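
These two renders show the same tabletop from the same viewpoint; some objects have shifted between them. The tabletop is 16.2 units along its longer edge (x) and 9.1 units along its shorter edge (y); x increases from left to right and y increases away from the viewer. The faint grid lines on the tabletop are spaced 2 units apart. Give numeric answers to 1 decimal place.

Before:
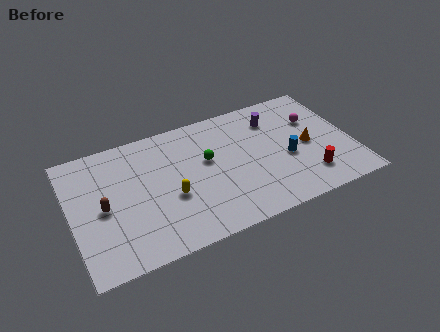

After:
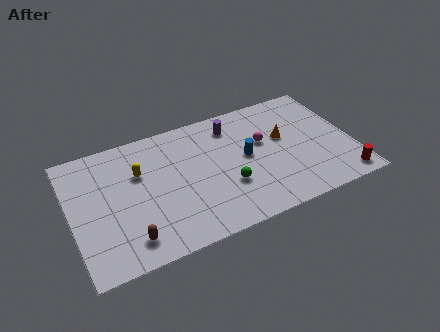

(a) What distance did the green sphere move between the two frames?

2.5

From (7.9, 5.4) to (8.8, 3.1), the green sphere covered √(0.9² + 2.3²) ≈ 2.5 units.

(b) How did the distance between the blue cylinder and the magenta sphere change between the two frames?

-1.7

They were about 3.0 units apart before and 1.3 after — 1.7 units closer together.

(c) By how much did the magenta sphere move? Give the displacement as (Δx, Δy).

(-3.1, -0.6)

The magenta sphere was at about (14.3, 6.1) and moved to about (11.2, 5.5).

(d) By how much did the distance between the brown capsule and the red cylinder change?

+0.5

They were about 11.8 units apart before and 12.3 after — 0.5 units further apart.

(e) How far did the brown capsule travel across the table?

3.0

The brown capsule moved from about (1.8, 4.3) to (3.0, 1.6), a distance of √(1.2² + 2.7²) ≈ 3.0.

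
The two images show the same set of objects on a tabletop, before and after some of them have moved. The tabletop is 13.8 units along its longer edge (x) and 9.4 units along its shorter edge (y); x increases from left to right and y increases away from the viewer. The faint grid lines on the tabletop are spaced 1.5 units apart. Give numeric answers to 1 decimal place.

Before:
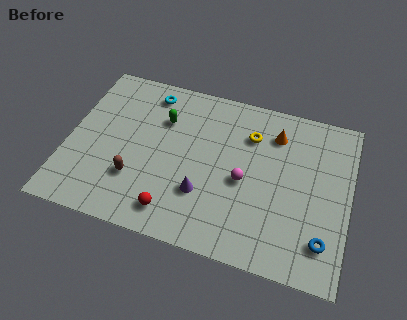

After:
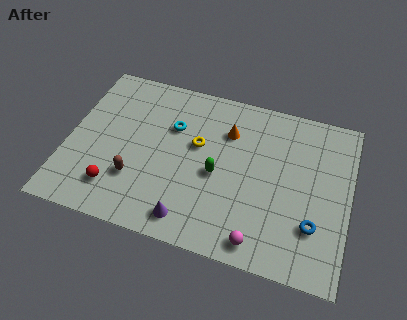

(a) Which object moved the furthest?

the green capsule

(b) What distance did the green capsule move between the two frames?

3.8

From (4.5, 6.6) to (7.4, 4.2), the green capsule covered √(2.9² + 2.4²) ≈ 3.8 units.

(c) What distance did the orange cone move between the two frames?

2.4

From (10.0, 7.3) to (7.7, 6.8), the orange cone covered √(2.3² + 0.5²) ≈ 2.4 units.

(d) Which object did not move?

the brown capsule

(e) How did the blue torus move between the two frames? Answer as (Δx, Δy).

(-0.5, 0.7)

From the two frames, the blue torus sits at roughly (12.7, 2.0) before and (12.2, 2.7) after.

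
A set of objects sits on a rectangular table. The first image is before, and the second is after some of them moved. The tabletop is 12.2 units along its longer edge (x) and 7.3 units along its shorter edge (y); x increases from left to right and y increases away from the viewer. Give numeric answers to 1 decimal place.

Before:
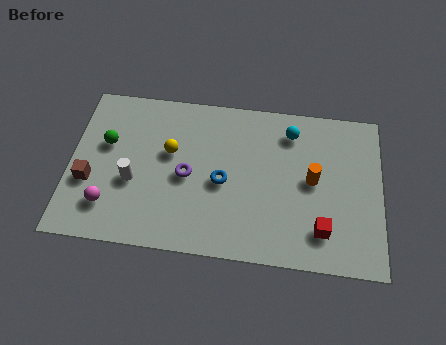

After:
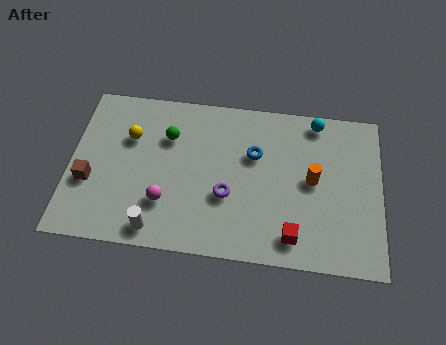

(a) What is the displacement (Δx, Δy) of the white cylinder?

(1.0, -2.0)

The white cylinder was at about (2.5, 2.9) and moved to about (3.5, 0.9).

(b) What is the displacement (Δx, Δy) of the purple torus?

(1.6, -0.7)

The purple torus was at about (4.6, 3.4) and moved to about (6.2, 2.7).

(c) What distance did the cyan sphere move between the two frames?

1.2

The cyan sphere moved from about (8.6, 5.9) to (9.6, 6.5), a distance of √(1.0² + 0.6²) ≈ 1.2.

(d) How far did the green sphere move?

2.5

The green sphere moved from about (1.4, 4.5) to (3.8, 5.1), a distance of √(2.4² + 0.6²) ≈ 2.5.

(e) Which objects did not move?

the orange cylinder and the brown cube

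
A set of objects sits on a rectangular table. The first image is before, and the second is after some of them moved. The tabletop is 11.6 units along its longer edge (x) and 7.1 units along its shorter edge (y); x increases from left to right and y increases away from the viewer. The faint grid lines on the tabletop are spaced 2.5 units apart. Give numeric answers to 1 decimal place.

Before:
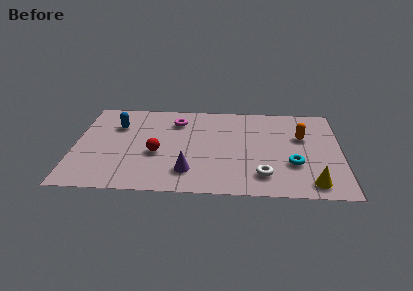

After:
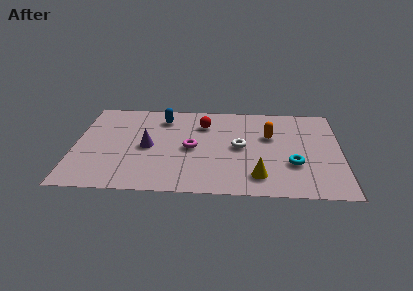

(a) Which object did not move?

the cyan torus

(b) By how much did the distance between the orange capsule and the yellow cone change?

-0.4

Before: roughly 3.5 units apart; after: 3.1. That's 0.4 units closer together.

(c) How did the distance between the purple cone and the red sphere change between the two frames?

+1.2

They were about 1.9 units apart before and 3.1 after — 1.2 units further apart.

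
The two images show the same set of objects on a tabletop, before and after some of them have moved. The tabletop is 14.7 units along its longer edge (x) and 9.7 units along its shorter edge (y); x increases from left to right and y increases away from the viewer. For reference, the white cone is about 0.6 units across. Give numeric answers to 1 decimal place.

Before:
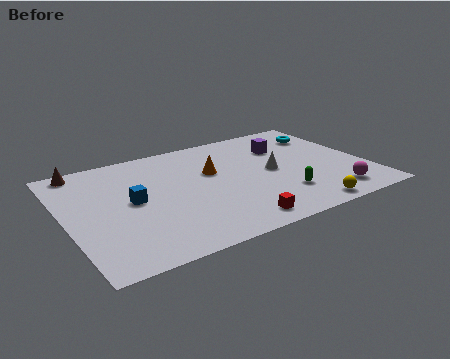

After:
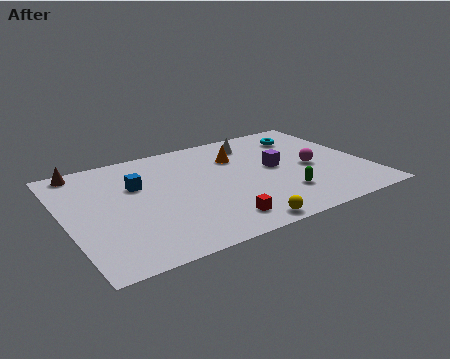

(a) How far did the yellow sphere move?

3.3

The yellow sphere moved from about (11.0, 0.9) to (7.7, 0.8), a distance of √(3.3² + 0.1²) ≈ 3.3.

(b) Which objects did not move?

the brown cone and the green capsule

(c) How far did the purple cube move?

2.0

The purple cube moved from about (11.1, 6.9) to (10.3, 5.1), a distance of √(0.8² + 1.8²) ≈ 2.0.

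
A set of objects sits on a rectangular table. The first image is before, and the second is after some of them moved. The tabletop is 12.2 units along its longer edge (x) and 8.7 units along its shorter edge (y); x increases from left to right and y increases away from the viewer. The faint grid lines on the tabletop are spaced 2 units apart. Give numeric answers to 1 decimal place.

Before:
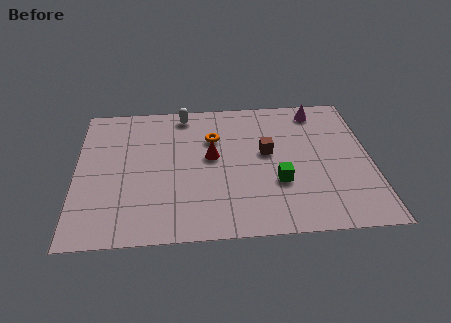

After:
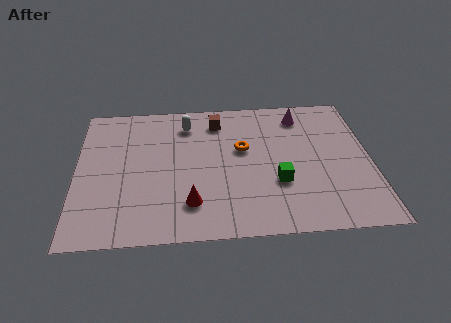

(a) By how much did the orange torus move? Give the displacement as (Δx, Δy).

(1.2, -0.8)

From the two frames, the orange torus sits at roughly (5.7, 6.0) before and (6.9, 5.2) after.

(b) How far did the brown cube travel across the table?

3.0

From (7.9, 4.9) to (5.9, 7.1), the brown cube covered √(2.0² + 2.2²) ≈ 3.0 units.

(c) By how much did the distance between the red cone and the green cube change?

+0.5

The distance was about 3.2 in the first image and 3.7 in the second, so they moved 0.5 units further apart.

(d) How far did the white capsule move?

0.7

The white capsule was near (4.5, 7.7) before and (4.6, 7.0) after, so it travelled √(0.1² + 0.7²) ≈ 0.7 units.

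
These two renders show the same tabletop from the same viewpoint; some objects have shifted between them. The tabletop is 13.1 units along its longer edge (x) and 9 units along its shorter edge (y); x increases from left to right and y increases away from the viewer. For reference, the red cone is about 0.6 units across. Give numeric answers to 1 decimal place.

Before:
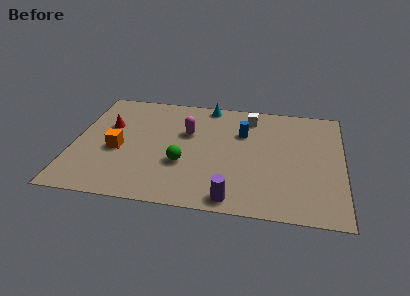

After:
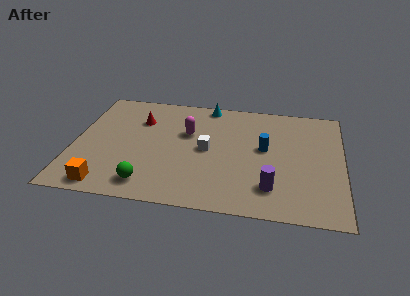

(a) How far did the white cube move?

3.6

From (8.5, 7.5) to (6.5, 4.5), the white cube covered √(2.0² + 3.0²) ≈ 3.6 units.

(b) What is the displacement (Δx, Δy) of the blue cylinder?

(1.1, -1.1)

The blue cylinder started near (8.2, 6.1) and ended near (9.3, 5.0).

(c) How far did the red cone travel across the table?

1.7

From (1.6, 5.7) to (3.1, 6.4), the red cone covered √(1.5² + 0.7²) ≈ 1.7 units.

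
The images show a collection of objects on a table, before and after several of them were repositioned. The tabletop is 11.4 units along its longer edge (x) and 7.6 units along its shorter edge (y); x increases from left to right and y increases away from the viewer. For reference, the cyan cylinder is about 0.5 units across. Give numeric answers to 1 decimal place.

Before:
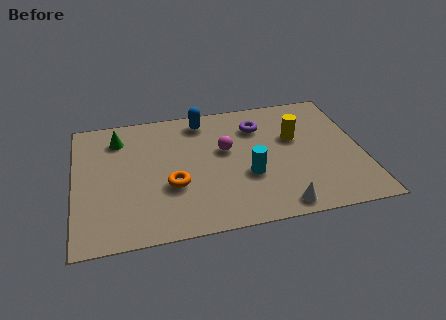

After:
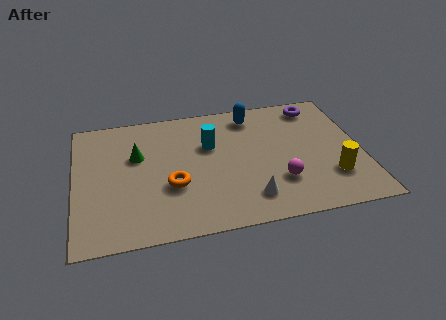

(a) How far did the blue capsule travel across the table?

2.0

The blue capsule was near (5.2, 6.5) before and (7.2, 6.4) after, so it travelled √(2.0² + 0.1²) ≈ 2.0 units.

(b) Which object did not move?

the orange torus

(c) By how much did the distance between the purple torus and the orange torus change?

+2.4

They were about 4.6 units apart before and 7.0 after — 2.4 units further apart.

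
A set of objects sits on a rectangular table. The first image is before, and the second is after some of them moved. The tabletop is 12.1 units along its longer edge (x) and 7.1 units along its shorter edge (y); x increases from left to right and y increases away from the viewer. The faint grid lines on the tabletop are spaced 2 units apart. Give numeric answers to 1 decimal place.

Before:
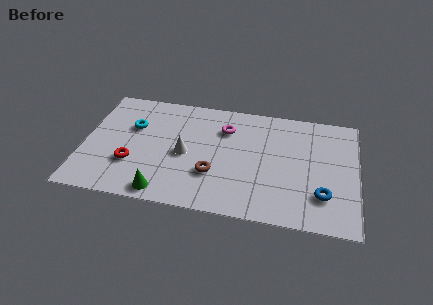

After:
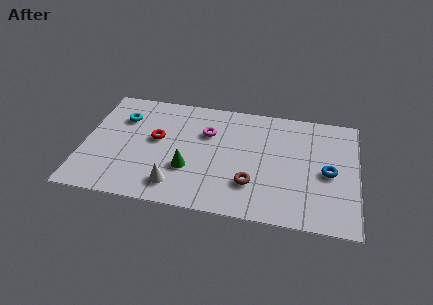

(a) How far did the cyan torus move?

0.7

From (2.1, 4.6) to (1.6, 5.1), the cyan torus covered √(0.5² + 0.5²) ≈ 0.7 units.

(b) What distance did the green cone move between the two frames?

1.9

From (3.7, 0.8) to (4.7, 2.4), the green cone covered √(1.0² + 1.6²) ≈ 1.9 units.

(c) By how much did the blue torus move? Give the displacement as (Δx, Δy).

(0.2, 1.4)

The blue torus was at about (10.6, 1.9) and moved to about (10.8, 3.3).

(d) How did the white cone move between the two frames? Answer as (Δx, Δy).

(-0.3, -2.0)

The white cone was at about (4.5, 3.3) and moved to about (4.2, 1.3).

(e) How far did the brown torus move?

1.7

From (5.8, 2.3) to (7.5, 2.0), the brown torus covered √(1.7² + 0.3²) ≈ 1.7 units.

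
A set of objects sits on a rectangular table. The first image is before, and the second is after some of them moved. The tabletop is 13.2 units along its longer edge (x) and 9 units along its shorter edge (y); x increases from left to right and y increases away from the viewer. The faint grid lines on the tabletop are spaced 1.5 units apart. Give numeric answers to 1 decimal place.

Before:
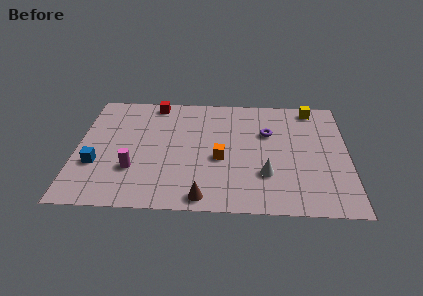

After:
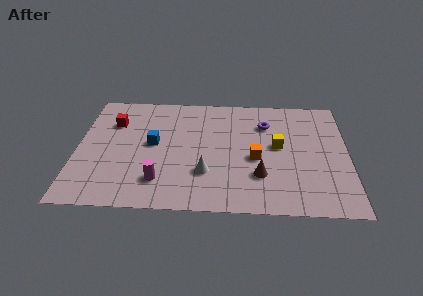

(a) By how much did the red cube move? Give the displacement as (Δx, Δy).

(-2.0, -1.7)

The red cube started near (3.7, 8.1) and ended near (1.7, 6.4).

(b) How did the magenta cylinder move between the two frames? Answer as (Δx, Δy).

(1.3, -0.8)

The magenta cylinder was at about (2.8, 2.8) and moved to about (4.1, 2.0).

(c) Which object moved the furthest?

the yellow cube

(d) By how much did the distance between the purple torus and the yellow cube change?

-1.2

Before: roughly 3.0 units apart; after: 1.8. That's 1.2 units closer together.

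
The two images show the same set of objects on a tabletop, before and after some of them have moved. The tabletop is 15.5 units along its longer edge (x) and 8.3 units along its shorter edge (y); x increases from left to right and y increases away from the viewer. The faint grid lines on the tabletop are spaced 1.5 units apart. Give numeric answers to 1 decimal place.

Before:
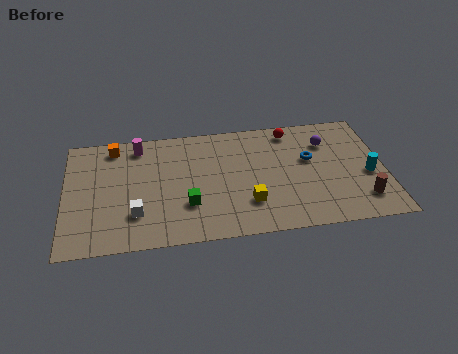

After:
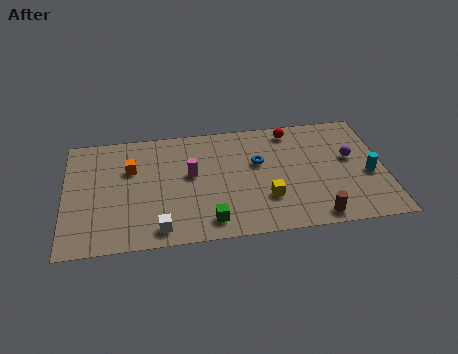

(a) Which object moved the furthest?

the magenta cylinder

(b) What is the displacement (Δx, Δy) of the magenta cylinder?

(2.5, -2.4)

The magenta cylinder was at about (3.6, 7.1) and moved to about (6.1, 4.7).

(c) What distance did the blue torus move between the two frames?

2.5

The blue torus moved from about (11.9, 5.0) to (9.4, 5.1), a distance of √(2.5² + 0.1²) ≈ 2.5.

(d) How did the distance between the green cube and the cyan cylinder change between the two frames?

-0.7

Before: roughly 8.8 units apart; after: 8.1. That's 0.7 units closer together.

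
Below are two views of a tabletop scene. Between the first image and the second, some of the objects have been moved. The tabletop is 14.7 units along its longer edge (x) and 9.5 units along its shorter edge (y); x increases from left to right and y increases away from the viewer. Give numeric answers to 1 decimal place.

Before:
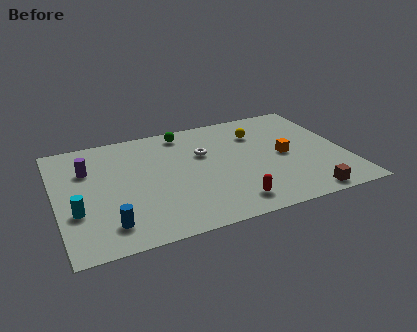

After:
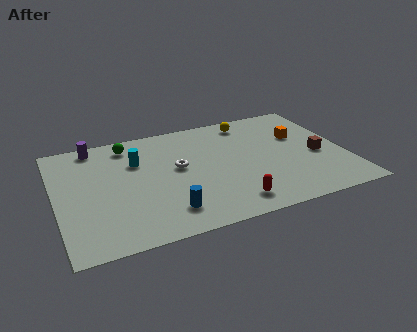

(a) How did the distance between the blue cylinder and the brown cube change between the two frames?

-1.5

The distance was about 9.8 in the first image and 8.3 in the second, so they moved 1.5 units closer together.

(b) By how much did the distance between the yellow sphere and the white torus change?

+1.9

The distance was about 3.0 in the first image and 4.9 in the second, so they moved 1.9 units further apart.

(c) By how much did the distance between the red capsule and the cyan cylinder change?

-1.2

Before: roughly 7.8 units apart; after: 6.6. That's 1.2 units closer together.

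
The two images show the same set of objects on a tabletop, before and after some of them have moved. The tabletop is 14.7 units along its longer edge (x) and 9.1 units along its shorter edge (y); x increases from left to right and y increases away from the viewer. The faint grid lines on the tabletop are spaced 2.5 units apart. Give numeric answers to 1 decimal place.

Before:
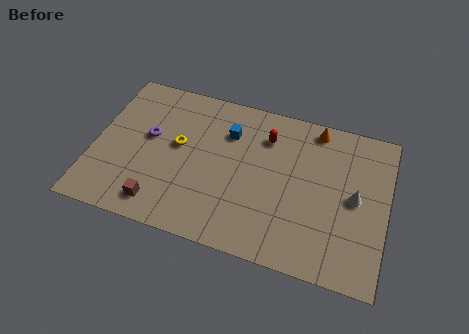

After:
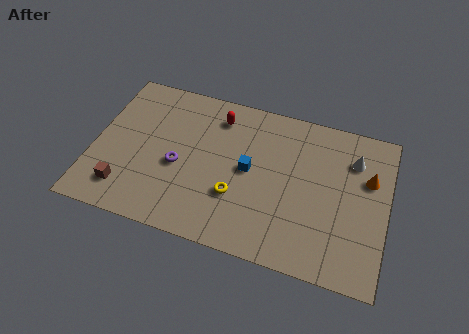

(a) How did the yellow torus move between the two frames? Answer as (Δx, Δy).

(3.1, -2.1)

The yellow torus started near (4.2, 5.1) and ended near (7.3, 3.0).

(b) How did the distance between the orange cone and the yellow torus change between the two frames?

-0.3

Before: roughly 7.3 units apart; after: 7.0. That's 0.3 units closer together.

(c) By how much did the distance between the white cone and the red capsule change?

+1.8

The distance was about 5.1 in the first image and 6.9 in the second, so they moved 1.8 units further apart.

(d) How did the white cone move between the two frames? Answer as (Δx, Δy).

(-0.2, 2.2)

From the two frames, the white cone sits at roughly (13.1, 4.6) before and (12.9, 6.8) after.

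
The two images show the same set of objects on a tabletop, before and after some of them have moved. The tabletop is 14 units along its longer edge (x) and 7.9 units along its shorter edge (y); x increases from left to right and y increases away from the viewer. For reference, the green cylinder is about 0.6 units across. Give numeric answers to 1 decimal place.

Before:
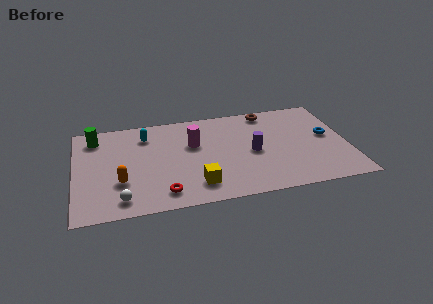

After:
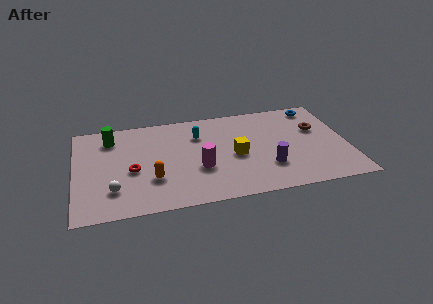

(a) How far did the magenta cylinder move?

2.1

The magenta cylinder moved from about (6.1, 5.0) to (6.3, 2.9), a distance of √(0.2² + 2.1²) ≈ 2.1.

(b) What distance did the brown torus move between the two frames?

3.1

From (10.1, 7.0) to (12.5, 5.0), the brown torus covered √(2.4² + 2.0²) ≈ 3.1 units.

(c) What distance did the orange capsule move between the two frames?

1.6

The orange capsule was near (2.3, 2.6) before and (3.9, 2.5) after, so it travelled √(1.6² + 0.1²) ≈ 1.6 units.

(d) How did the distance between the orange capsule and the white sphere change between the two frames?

+0.7

Before: roughly 1.4 units apart; after: 2.1. That's 0.7 units further apart.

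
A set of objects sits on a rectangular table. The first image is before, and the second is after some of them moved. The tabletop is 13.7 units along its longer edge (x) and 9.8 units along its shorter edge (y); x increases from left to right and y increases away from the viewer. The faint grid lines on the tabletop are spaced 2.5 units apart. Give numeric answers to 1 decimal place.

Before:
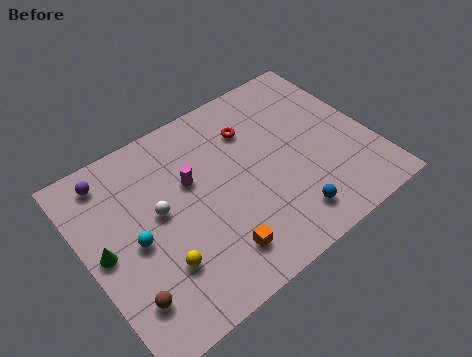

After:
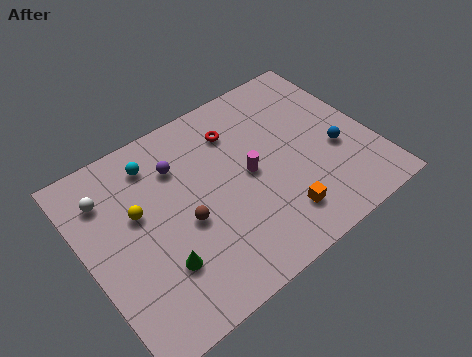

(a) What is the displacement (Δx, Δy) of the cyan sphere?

(1.6, 3.4)

From the two frames, the cyan sphere sits at roughly (2.2, 4.6) before and (3.8, 8.0) after.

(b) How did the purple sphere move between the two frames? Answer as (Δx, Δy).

(3.1, -1.2)

The purple sphere started near (1.7, 8.4) and ended near (4.8, 7.2).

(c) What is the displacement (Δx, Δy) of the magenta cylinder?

(2.6, -1.2)

The magenta cylinder was at about (5.2, 6.1) and moved to about (7.8, 4.9).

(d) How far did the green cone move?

3.0

From (0.8, 4.9) to (3.0, 2.8), the green cone covered √(2.2² + 2.1²) ≈ 3.0 units.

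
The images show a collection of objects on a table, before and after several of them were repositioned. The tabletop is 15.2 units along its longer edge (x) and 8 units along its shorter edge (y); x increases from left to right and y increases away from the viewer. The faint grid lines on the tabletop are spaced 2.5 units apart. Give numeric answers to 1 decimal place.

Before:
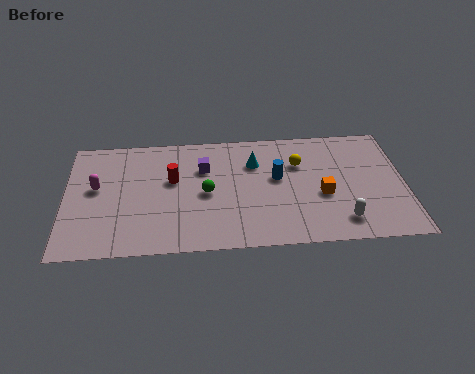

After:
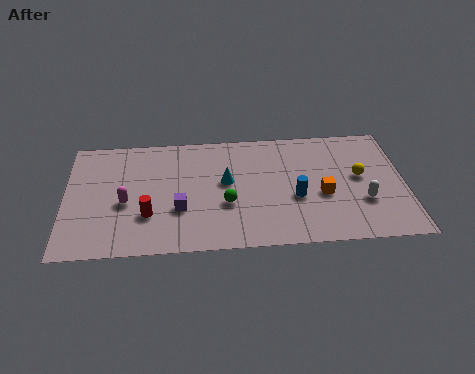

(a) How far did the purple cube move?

2.9

The purple cube moved from about (6.2, 5.5) to (5.1, 2.8), a distance of √(1.1² + 2.7²) ≈ 2.9.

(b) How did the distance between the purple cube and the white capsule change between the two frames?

+0.9

Before: roughly 7.3 units apart; after: 8.2. That's 0.9 units further apart.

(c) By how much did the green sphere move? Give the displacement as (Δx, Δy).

(0.9, -0.8)

The green sphere started near (6.3, 3.8) and ended near (7.2, 3.0).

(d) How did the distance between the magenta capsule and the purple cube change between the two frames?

-2.4

The distance was about 4.9 in the first image and 2.5 in the second, so they moved 2.4 units closer together.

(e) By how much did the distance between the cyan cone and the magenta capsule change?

-2.6

The distance was about 7.2 in the first image and 4.6 in the second, so they moved 2.6 units closer together.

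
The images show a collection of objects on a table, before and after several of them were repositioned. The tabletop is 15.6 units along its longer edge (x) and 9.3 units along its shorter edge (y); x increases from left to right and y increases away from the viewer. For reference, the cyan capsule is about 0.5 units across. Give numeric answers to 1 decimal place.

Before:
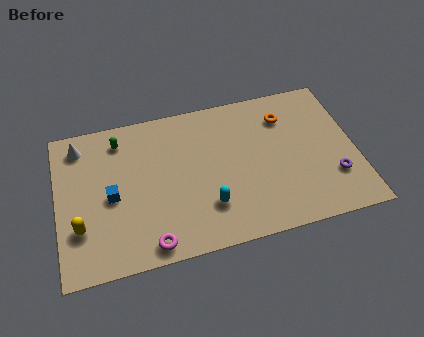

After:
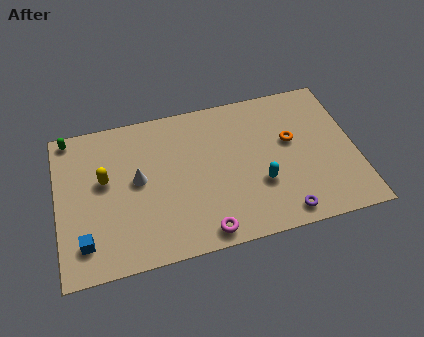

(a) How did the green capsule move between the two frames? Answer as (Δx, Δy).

(-2.6, 0.8)

The green capsule started near (3.4, 7.7) and ended near (0.8, 8.5).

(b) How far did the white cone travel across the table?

4.0

The white cone moved from about (1.3, 7.8) to (4.2, 5.0), a distance of √(2.9² + 2.8²) ≈ 4.0.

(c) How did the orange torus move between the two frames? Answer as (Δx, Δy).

(0.2, -1.6)

The orange torus was at about (12.1, 7.1) and moved to about (12.3, 5.5).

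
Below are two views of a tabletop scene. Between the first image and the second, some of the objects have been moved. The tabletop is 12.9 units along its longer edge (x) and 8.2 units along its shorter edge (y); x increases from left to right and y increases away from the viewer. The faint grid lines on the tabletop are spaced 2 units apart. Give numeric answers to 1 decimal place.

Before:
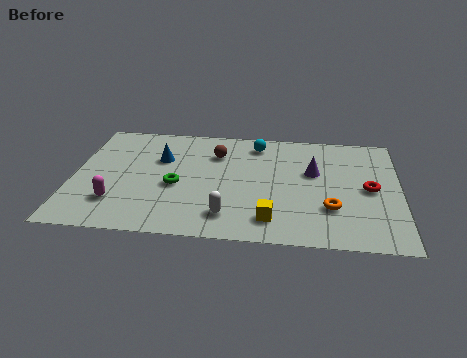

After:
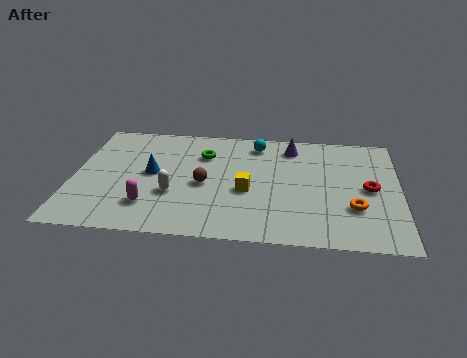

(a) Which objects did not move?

the cyan sphere and the red torus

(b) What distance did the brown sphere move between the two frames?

2.3

From (5.6, 6.0) to (5.2, 3.7), the brown sphere covered √(0.4² + 2.3²) ≈ 2.3 units.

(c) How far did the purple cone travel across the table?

2.0

The purple cone moved from about (9.5, 5.0) to (8.6, 6.8), a distance of √(0.9² + 1.8²) ≈ 2.0.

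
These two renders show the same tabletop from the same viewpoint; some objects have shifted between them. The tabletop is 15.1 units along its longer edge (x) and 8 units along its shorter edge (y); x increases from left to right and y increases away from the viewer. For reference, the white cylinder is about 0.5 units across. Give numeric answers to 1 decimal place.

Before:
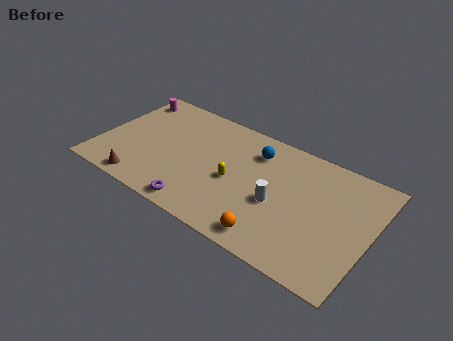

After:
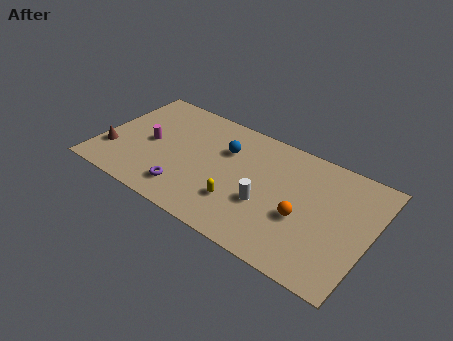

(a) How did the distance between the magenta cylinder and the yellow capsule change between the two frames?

-1.8

They were about 7.4 units apart before and 5.6 after — 1.8 units closer together.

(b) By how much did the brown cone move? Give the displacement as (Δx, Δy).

(-2.0, 1.4)

The brown cone started near (2.8, 0.9) and ended near (0.8, 2.3).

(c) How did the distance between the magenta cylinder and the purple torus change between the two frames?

-4.4

Before: roughly 7.8 units apart; after: 3.4. That's 4.4 units closer together.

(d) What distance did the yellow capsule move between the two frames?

1.4

The yellow capsule moved from about (7.6, 3.6) to (8.1, 2.3), a distance of √(0.5² + 1.3²) ≈ 1.4.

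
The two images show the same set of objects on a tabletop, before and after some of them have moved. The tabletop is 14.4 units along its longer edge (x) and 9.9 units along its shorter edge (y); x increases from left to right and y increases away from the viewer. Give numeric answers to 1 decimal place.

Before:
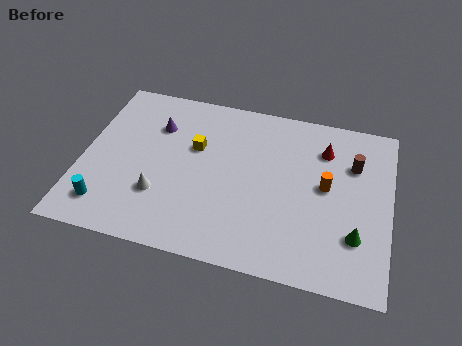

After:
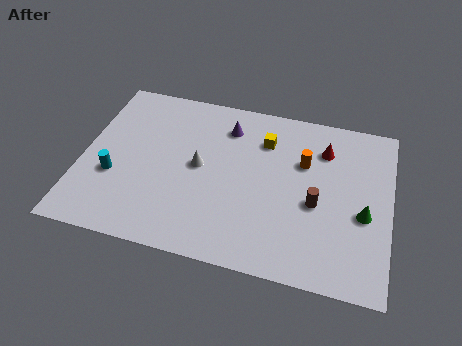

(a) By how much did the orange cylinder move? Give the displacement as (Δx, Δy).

(-1.1, 1.2)

The orange cylinder was at about (11.4, 5.3) and moved to about (10.3, 6.5).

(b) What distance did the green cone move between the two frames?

1.3

The green cone moved from about (12.9, 2.8) to (13.2, 4.1), a distance of √(0.3² + 1.3²) ≈ 1.3.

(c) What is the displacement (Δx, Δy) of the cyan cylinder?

(0.2, 1.8)

The cyan cylinder started near (1.4, 1.8) and ended near (1.6, 3.6).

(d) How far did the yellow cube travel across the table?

3.4

From (5.2, 6.2) to (8.4, 7.4), the yellow cube covered √(3.2² + 1.2²) ≈ 3.4 units.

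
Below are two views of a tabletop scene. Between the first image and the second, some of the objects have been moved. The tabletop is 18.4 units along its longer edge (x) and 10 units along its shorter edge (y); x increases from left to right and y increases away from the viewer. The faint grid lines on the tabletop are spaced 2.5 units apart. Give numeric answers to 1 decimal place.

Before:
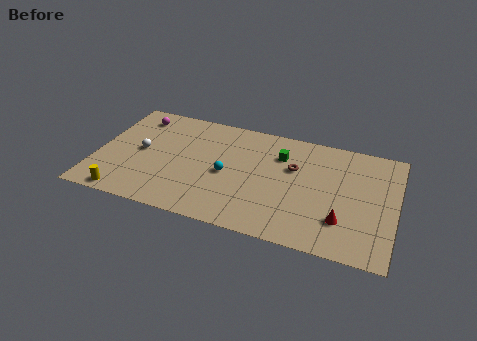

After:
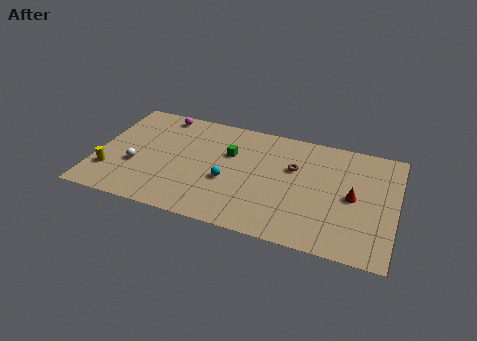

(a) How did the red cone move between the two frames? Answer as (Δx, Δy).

(0.5, 2.2)

From the two frames, the red cone sits at roughly (15.3, 2.7) before and (15.8, 4.9) after.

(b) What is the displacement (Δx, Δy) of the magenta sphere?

(1.5, 0.6)

The magenta sphere started near (2.1, 8.3) and ended near (3.6, 8.9).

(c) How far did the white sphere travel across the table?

1.4

The white sphere was near (2.7, 5.1) before and (2.5, 3.7) after, so it travelled √(0.2² + 1.4²) ≈ 1.4 units.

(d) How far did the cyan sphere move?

0.6

The cyan sphere was near (8.1, 4.6) before and (8.2, 4.0) after, so it travelled √(0.1² + 0.6²) ≈ 0.6 units.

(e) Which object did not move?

the brown torus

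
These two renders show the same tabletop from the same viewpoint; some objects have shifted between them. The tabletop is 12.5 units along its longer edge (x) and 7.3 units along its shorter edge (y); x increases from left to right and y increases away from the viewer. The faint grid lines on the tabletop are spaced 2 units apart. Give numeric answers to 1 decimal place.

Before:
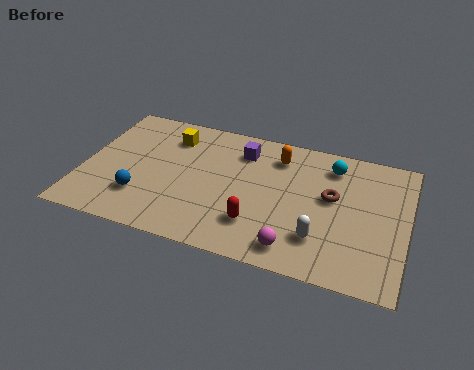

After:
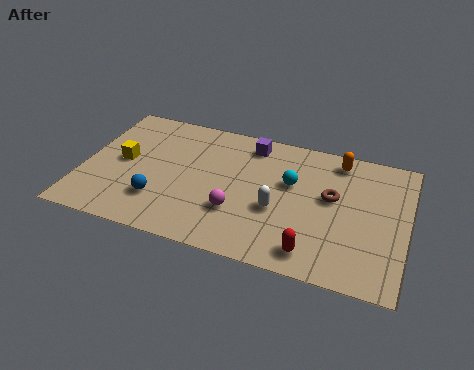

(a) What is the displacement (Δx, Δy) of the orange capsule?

(2.3, 0.5)

The orange capsule was at about (7.4, 5.8) and moved to about (9.7, 6.3).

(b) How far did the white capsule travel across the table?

2.0

From (9.3, 1.9) to (7.6, 2.9), the white capsule covered √(1.7² + 1.0²) ≈ 2.0 units.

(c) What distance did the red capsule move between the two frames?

2.3

The red capsule moved from about (6.9, 1.9) to (9.1, 1.1), a distance of √(2.2² + 0.8²) ≈ 2.3.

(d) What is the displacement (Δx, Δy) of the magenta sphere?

(-2.3, 1.2)

From the two frames, the magenta sphere sits at roughly (8.4, 1.1) before and (6.1, 2.3) after.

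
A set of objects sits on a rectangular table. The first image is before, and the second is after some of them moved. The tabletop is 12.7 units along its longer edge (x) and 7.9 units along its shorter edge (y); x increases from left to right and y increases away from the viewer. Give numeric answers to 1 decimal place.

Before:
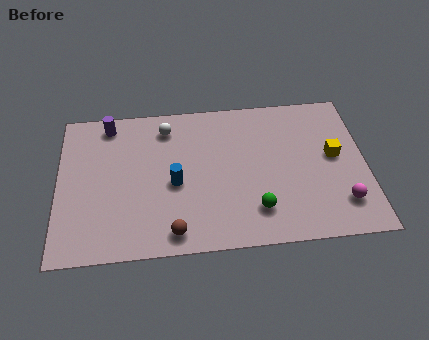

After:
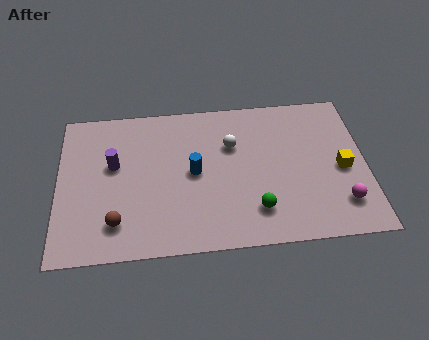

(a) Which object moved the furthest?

the white sphere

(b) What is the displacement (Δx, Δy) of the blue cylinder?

(0.8, 0.5)

The blue cylinder was at about (4.8, 3.5) and moved to about (5.6, 4.0).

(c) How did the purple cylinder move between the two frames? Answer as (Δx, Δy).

(0.2, -2.2)

The purple cylinder started near (2.1, 6.9) and ended near (2.3, 4.7).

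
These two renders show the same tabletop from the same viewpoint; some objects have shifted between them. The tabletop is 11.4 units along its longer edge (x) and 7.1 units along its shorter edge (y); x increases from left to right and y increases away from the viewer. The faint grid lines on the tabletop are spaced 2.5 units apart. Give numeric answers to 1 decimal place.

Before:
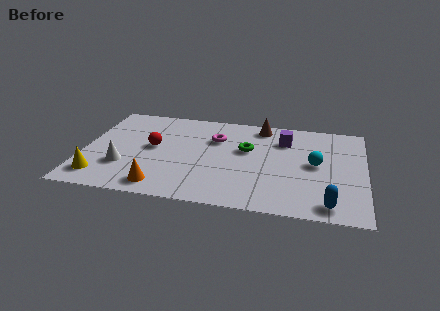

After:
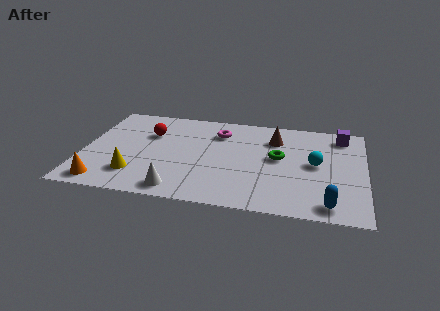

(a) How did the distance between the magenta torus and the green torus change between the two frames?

+1.5

They were about 1.4 units apart before and 2.9 after — 1.5 units further apart.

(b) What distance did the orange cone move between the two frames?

2.3

The orange cone was near (3.3, 1.0) before and (1.0, 0.9) after, so it travelled √(2.3² + 0.1²) ≈ 2.3 units.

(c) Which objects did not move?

the cyan sphere and the blue capsule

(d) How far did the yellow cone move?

1.5

The yellow cone was near (0.8, 1.3) before and (2.2, 1.7) after, so it travelled √(1.4² + 0.4²) ≈ 1.5 units.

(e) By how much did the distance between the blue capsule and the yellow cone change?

-1.4

The distance was about 9.2 in the first image and 7.8 in the second, so they moved 1.4 units closer together.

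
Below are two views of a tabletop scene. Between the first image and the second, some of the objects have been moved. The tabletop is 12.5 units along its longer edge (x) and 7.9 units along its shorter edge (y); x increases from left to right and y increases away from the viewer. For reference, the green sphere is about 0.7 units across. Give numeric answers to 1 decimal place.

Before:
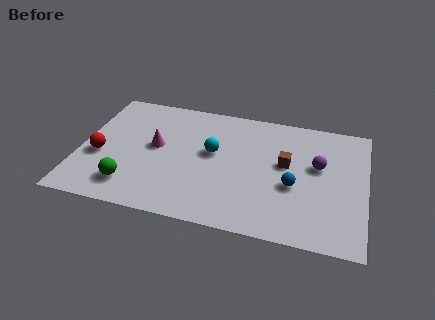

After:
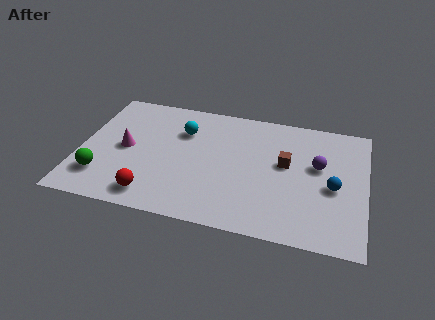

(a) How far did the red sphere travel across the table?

3.2

The red sphere moved from about (0.9, 3.2) to (3.4, 1.2), a distance of √(2.5² + 2.0²) ≈ 3.2.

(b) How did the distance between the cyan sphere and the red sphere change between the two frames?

-0.6

They were about 5.1 units apart before and 4.5 after — 0.6 units closer together.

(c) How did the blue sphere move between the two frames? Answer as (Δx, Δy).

(1.7, 0.3)

The blue sphere started near (9.4, 3.2) and ended near (11.1, 3.5).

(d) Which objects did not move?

the brown cube and the purple sphere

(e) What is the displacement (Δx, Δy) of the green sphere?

(-1.3, 0.3)

From the two frames, the green sphere sits at roughly (2.4, 1.6) before and (1.1, 1.9) after.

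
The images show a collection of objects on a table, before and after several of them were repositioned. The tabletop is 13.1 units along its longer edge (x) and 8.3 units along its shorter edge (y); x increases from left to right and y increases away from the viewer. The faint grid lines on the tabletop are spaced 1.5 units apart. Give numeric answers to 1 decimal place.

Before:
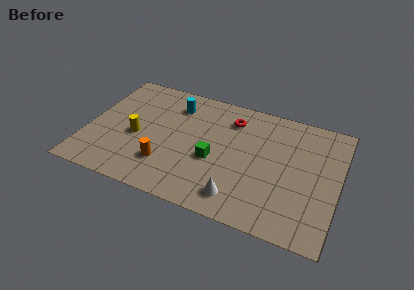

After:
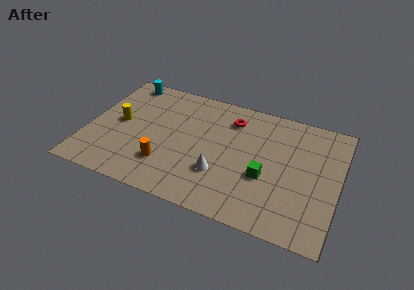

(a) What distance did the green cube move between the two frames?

2.7

The green cube moved from about (6.7, 3.4) to (9.4, 3.2), a distance of √(2.7² + 0.2²) ≈ 2.7.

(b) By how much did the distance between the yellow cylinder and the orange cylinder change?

+1.2

The distance was about 2.2 in the first image and 3.4 in the second, so they moved 1.2 units further apart.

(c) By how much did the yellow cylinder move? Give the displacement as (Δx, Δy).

(-1.0, 0.7)

The yellow cylinder started near (2.6, 3.6) and ended near (1.6, 4.3).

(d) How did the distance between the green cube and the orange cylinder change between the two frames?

+2.5

They were about 2.7 units apart before and 5.2 after — 2.5 units further apart.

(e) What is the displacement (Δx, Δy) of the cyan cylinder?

(-2.8, 0.9)

The cyan cylinder started near (4.3, 6.5) and ended near (1.5, 7.4).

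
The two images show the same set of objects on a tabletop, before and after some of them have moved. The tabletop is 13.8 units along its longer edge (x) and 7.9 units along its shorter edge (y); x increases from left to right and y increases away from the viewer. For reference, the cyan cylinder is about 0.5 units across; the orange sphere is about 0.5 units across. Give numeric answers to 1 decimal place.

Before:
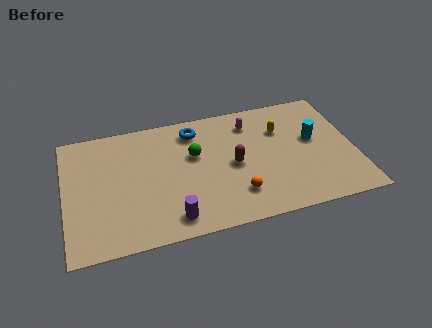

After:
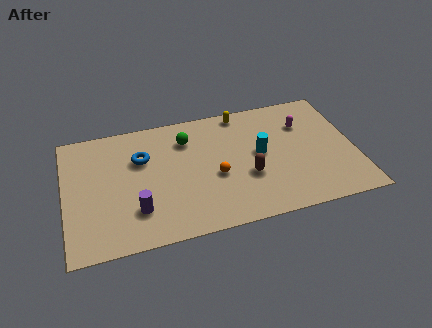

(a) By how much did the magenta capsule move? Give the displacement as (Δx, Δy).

(2.5, -0.7)

The magenta capsule started near (9.0, 6.3) and ended near (11.5, 5.6).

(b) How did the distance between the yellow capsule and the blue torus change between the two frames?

+1.0

Before: roughly 4.2 units apart; after: 5.2. That's 1.0 units further apart.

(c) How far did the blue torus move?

2.9

The blue torus was near (6.3, 6.5) before and (3.7, 5.3) after, so it travelled √(2.6² + 1.2²) ≈ 2.9 units.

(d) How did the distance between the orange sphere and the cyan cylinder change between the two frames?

-2.3

Before: roughly 4.7 units apart; after: 2.4. That's 2.3 units closer together.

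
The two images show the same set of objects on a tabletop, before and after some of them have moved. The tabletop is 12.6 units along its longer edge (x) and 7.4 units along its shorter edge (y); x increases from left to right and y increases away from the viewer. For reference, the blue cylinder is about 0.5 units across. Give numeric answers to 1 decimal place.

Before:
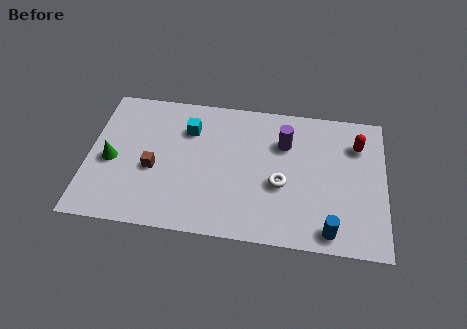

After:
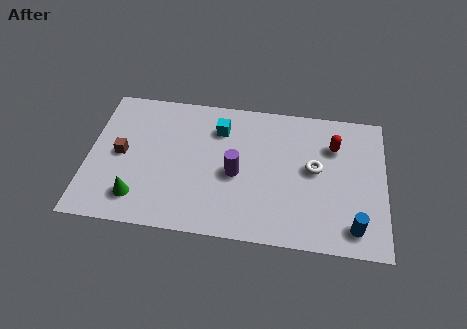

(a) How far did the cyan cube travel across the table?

1.3

The cyan cube moved from about (4.2, 5.4) to (5.5, 5.6), a distance of √(1.3² + 0.2²) ≈ 1.3.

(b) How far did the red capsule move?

1.0

The red capsule moved from about (11.4, 5.5) to (10.4, 5.3), a distance of √(1.0² + 0.2²) ≈ 1.0.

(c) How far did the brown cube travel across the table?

1.5

The brown cube moved from about (2.8, 3.1) to (1.4, 3.7), a distance of √(1.4² + 0.6²) ≈ 1.5.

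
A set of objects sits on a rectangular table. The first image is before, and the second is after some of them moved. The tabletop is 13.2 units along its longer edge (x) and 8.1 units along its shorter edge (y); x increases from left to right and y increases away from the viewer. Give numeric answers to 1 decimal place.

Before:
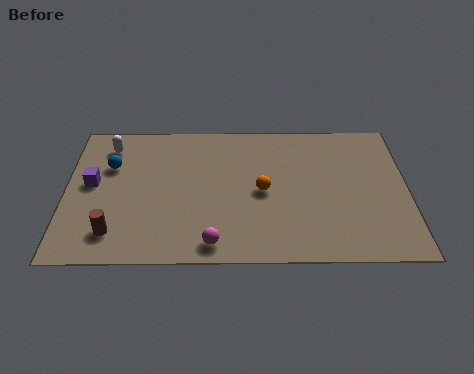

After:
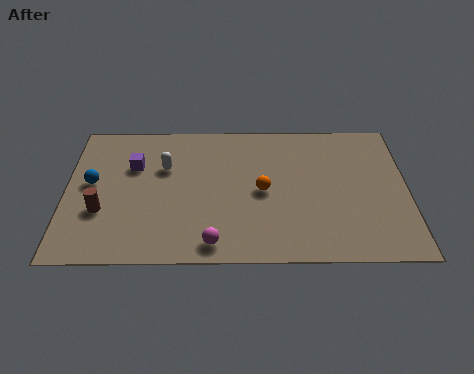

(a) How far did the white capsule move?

2.6

From (1.6, 6.6) to (3.8, 5.3), the white capsule covered √(2.2² + 1.3²) ≈ 2.6 units.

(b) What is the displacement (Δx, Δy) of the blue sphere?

(-0.7, -1.0)

The blue sphere was at about (1.7, 5.4) and moved to about (1.0, 4.4).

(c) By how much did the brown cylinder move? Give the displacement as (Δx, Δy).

(-0.5, 1.2)

From the two frames, the brown cylinder sits at roughly (1.9, 1.6) before and (1.4, 2.8) after.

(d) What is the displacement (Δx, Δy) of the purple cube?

(1.6, 1.0)

The purple cube started near (1.0, 4.4) and ended near (2.6, 5.4).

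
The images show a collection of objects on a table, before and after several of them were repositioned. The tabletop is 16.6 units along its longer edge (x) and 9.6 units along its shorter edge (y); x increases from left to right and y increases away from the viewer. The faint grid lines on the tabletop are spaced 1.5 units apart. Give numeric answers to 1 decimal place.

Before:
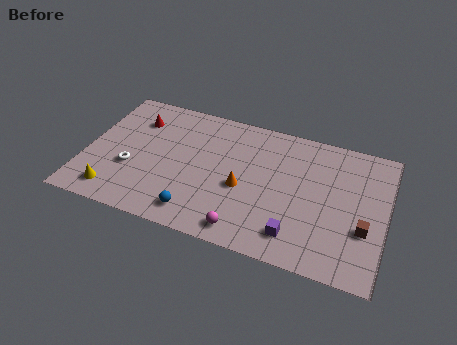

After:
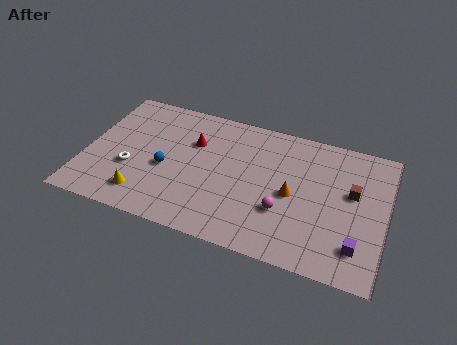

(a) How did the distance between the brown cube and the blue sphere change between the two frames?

+1.1

Before: roughly 9.2 units apart; after: 10.3. That's 1.1 units further apart.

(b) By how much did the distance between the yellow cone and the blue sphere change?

-2.1

Before: roughly 4.6 units apart; after: 2.5. That's 2.1 units closer together.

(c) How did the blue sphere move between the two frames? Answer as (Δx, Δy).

(-2.0, 2.6)

The blue sphere started near (6.5, 1.5) and ended near (4.5, 4.1).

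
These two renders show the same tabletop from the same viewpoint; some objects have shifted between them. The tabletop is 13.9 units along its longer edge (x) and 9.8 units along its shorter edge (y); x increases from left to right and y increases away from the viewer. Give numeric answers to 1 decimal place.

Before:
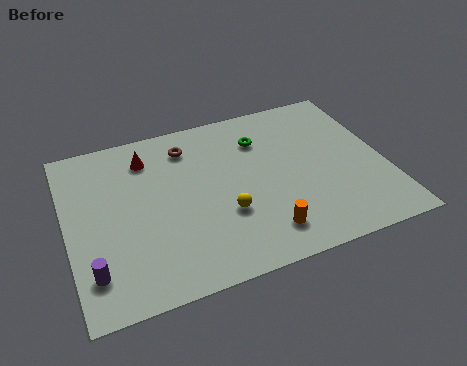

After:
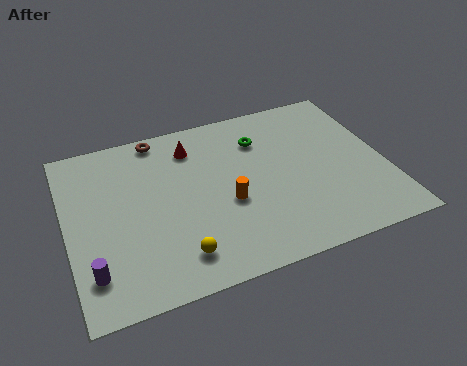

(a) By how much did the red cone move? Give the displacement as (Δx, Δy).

(2.0, 0.0)

The red cone started near (3.7, 7.8) and ended near (5.7, 7.8).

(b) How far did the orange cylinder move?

2.6

The orange cylinder was near (8.2, 1.8) before and (6.9, 4.0) after, so it travelled √(1.3² + 2.2²) ≈ 2.6 units.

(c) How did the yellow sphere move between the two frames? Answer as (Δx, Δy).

(-2.2, -1.6)

The yellow sphere started near (6.7, 3.4) and ended near (4.5, 1.8).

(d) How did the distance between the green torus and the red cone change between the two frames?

-2.0

The distance was about 5.0 in the first image and 3.0 in the second, so they moved 2.0 units closer together.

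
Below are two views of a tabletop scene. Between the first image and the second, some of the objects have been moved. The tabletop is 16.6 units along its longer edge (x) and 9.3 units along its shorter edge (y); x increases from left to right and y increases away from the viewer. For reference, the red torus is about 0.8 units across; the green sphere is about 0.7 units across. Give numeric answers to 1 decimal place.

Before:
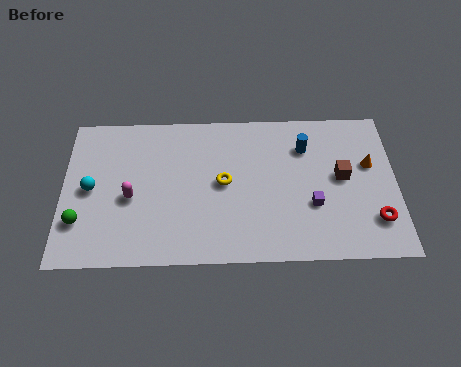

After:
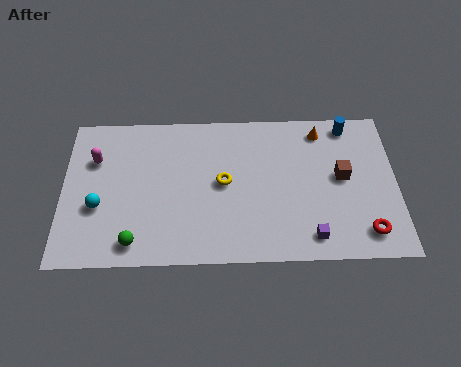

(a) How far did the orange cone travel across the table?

3.3

The orange cone was near (15.3, 5.7) before and (12.9, 7.9) after, so it travelled √(2.4² + 2.2²) ≈ 3.3 units.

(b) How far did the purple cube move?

1.9

From (12.4, 3.3) to (12.3, 1.4), the purple cube covered √(0.1² + 1.9²) ≈ 1.9 units.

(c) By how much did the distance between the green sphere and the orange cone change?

-3.3

The distance was about 14.7 in the first image and 11.4 in the second, so they moved 3.3 units closer together.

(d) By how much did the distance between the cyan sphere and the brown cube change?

-0.3

The distance was about 12.5 in the first image and 12.2 in the second, so they moved 0.3 units closer together.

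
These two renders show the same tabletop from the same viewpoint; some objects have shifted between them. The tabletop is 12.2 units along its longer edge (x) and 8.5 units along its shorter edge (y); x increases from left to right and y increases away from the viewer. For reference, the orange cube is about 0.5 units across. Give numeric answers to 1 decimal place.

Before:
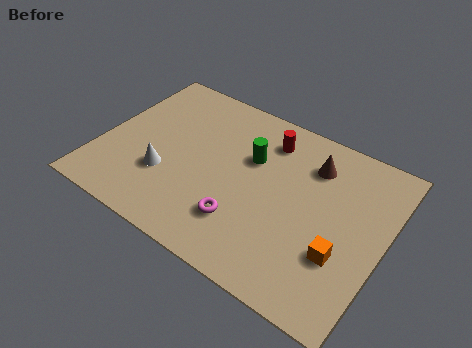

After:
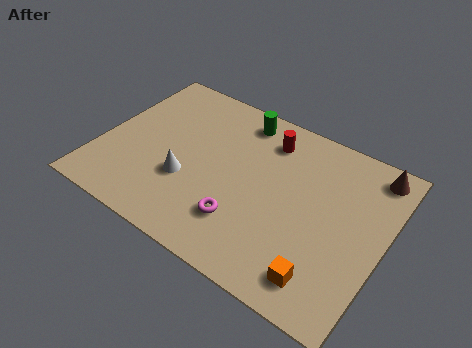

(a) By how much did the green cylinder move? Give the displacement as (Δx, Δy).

(-0.8, 1.8)

From the two frames, the green cylinder sits at roughly (6.3, 5.5) before and (5.5, 7.3) after.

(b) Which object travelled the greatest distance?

the brown cone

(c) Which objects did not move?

the magenta torus and the red cylinder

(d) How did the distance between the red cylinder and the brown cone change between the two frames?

+2.5

Before: roughly 2.0 units apart; after: 4.5. That's 2.5 units further apart.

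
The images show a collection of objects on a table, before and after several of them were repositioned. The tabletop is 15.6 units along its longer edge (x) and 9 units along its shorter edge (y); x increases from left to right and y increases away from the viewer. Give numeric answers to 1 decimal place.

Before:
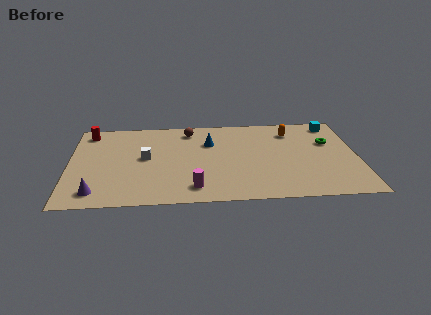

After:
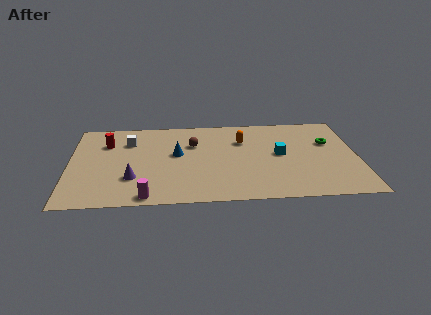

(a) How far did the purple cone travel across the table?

2.3

The purple cone was near (1.5, 1.4) before and (3.4, 2.7) after, so it travelled √(1.9² + 1.3²) ≈ 2.3 units.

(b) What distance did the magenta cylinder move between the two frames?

2.6

The magenta cylinder was near (6.7, 1.5) before and (4.2, 0.8) after, so it travelled √(2.5² + 0.7²) ≈ 2.6 units.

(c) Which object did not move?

the green torus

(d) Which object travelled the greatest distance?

the cyan cube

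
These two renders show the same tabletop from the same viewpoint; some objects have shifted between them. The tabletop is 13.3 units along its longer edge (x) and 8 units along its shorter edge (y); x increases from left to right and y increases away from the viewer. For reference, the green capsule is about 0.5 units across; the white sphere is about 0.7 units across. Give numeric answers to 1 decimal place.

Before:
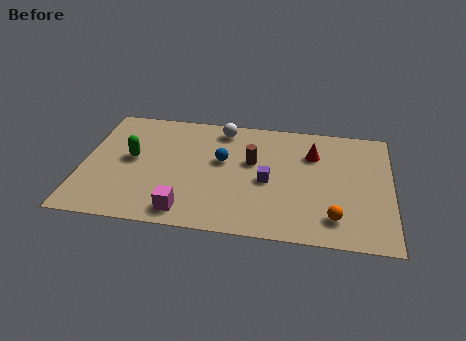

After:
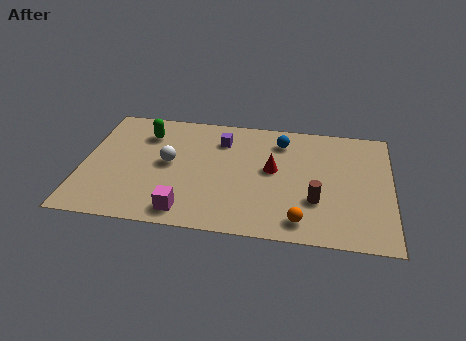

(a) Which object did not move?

the magenta cube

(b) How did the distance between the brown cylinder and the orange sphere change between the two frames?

-3.3

Before: roughly 4.8 units apart; after: 1.5. That's 3.3 units closer together.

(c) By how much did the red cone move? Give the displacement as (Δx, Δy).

(-1.7, -1.3)

The red cone was at about (9.9, 5.7) and moved to about (8.2, 4.4).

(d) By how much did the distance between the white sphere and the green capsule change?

-2.4

They were about 4.6 units apart before and 2.2 after — 2.4 units closer together.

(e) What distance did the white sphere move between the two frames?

3.5

From (5.9, 6.9) to (3.7, 4.2), the white sphere covered √(2.2² + 2.7²) ≈ 3.5 units.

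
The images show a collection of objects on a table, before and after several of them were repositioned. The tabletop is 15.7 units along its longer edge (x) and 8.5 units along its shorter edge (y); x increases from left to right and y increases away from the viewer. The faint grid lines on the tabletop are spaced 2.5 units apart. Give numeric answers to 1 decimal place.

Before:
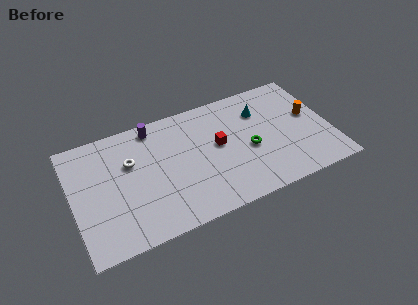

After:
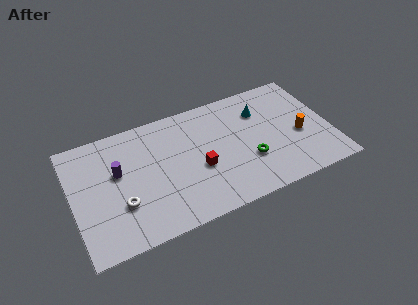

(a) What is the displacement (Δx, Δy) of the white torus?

(-0.8, -2.7)

From the two frames, the white torus sits at roughly (3.6, 5.5) before and (2.8, 2.8) after.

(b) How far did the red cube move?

1.8

The red cube moved from about (8.9, 4.7) to (7.6, 3.5), a distance of √(1.3² + 1.2²) ≈ 1.8.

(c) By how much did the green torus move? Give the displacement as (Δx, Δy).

(-0.1, -0.8)

From the two frames, the green torus sits at roughly (10.7, 3.7) before and (10.6, 2.9) after.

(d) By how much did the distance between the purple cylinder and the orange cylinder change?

+1.3

Before: roughly 9.8 units apart; after: 11.1. That's 1.3 units further apart.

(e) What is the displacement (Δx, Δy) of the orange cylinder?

(-0.8, -1.2)

The orange cylinder started near (14.6, 4.8) and ended near (13.8, 3.6).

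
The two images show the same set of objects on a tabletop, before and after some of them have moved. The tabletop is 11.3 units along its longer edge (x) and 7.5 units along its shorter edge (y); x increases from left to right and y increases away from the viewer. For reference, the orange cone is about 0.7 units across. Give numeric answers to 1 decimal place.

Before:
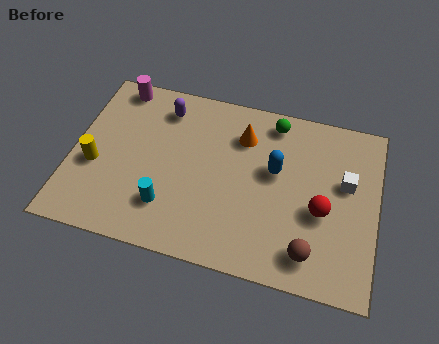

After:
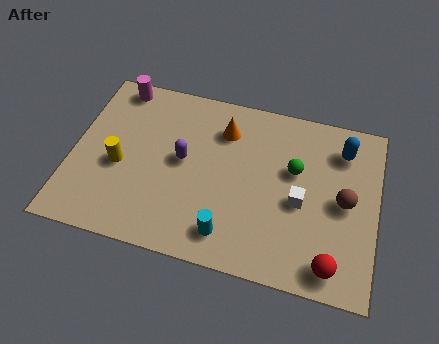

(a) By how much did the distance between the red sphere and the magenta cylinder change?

+1.5

The distance was about 8.7 in the first image and 10.2 in the second, so they moved 1.5 units further apart.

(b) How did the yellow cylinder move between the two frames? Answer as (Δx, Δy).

(0.9, 0.2)

The yellow cylinder was at about (0.9, 3.0) and moved to about (1.8, 3.2).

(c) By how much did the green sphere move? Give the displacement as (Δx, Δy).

(0.9, -1.9)

The green sphere started near (7.3, 6.5) and ended near (8.2, 4.6).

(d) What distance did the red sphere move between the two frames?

2.2

From (9.3, 3.1) to (9.8, 1.0), the red sphere covered √(0.5² + 2.1²) ≈ 2.2 units.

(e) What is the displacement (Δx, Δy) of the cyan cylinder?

(2.3, -0.6)

From the two frames, the cyan cylinder sits at roughly (3.7, 1.9) before and (6.0, 1.3) after.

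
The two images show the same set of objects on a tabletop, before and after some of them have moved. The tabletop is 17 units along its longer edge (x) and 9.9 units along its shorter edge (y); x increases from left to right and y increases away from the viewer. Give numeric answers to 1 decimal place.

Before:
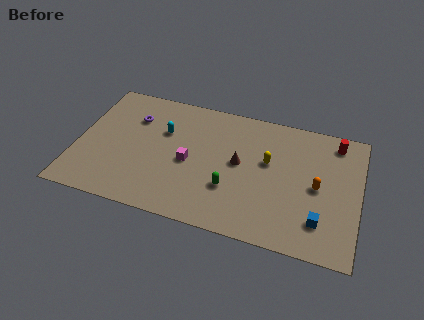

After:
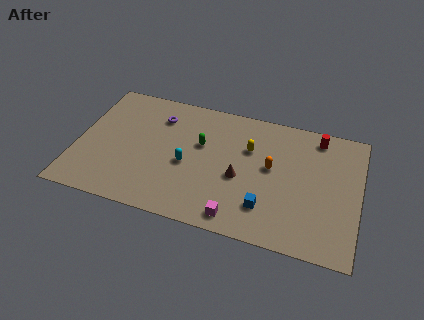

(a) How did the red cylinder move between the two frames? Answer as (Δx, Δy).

(-1.1, 0.1)

From the two frames, the red cylinder sits at roughly (15.4, 8.5) before and (14.3, 8.6) after.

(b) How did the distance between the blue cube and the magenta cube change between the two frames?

-6.3

They were about 8.3 units apart before and 2.0 after — 6.3 units closer together.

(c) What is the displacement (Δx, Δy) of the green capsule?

(-2.0, 2.9)

The green capsule was at about (9.4, 3.2) and moved to about (7.4, 6.1).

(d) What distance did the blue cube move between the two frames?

3.2

The blue cube was near (14.8, 2.3) before and (11.6, 2.4) after, so it travelled √(3.2² + 0.1²) ≈ 3.2 units.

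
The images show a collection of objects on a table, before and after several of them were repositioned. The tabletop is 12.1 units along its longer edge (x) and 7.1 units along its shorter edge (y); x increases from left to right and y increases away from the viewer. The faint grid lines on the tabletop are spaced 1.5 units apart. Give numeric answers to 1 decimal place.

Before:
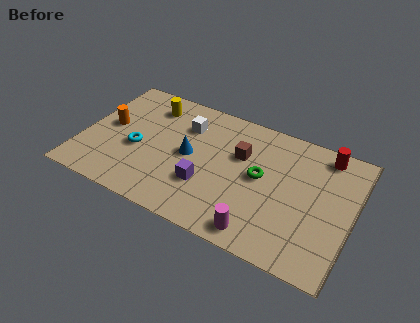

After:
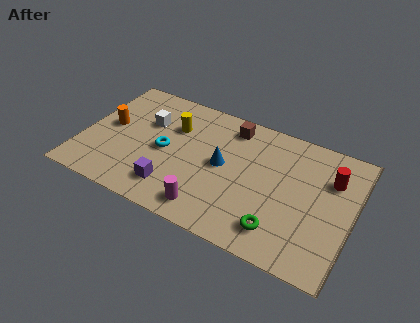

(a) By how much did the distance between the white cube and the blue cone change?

+2.1

Before: roughly 1.6 units apart; after: 3.7. That's 2.1 units further apart.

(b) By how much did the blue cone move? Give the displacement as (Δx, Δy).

(1.5, 0.1)

The blue cone was at about (4.8, 3.6) and moved to about (6.3, 3.7).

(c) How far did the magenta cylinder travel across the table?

2.3

The magenta cylinder moved from about (8.3, 0.9) to (6.0, 1.1), a distance of √(2.3² + 0.2²) ≈ 2.3.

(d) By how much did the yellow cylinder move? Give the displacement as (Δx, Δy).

(1.2, -0.8)

From the two frames, the yellow cylinder sits at roughly (2.7, 5.7) before and (3.9, 4.9) after.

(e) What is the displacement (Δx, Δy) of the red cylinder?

(0.4, -1.2)

The red cylinder started near (10.6, 6.2) and ended near (11.0, 5.0).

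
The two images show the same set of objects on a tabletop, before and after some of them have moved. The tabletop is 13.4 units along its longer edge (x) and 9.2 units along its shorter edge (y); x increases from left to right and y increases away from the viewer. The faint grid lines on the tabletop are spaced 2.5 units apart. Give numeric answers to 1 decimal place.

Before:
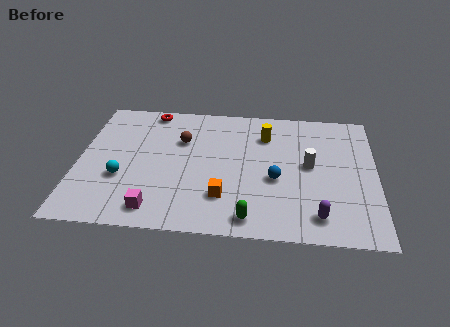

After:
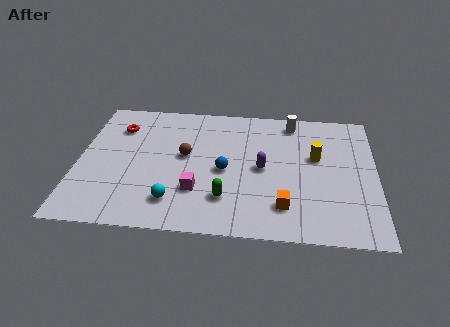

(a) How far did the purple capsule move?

3.9

The purple capsule was near (10.8, 1.5) before and (8.3, 4.5) after, so it travelled √(2.5² + 3.0²) ≈ 3.9 units.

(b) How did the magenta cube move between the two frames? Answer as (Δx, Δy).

(1.8, 1.4)

The magenta cube was at about (3.6, 1.3) and moved to about (5.4, 2.7).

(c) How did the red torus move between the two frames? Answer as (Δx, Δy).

(-1.4, -1.4)

The red torus started near (3.1, 8.3) and ended near (1.7, 6.9).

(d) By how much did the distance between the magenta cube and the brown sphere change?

-2.5

They were about 5.0 units apart before and 2.5 after — 2.5 units closer together.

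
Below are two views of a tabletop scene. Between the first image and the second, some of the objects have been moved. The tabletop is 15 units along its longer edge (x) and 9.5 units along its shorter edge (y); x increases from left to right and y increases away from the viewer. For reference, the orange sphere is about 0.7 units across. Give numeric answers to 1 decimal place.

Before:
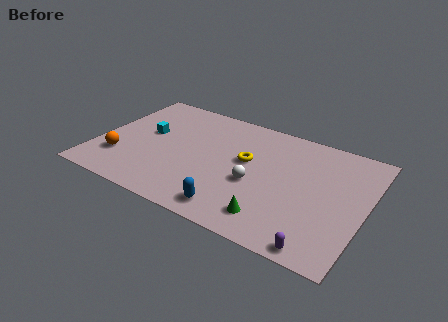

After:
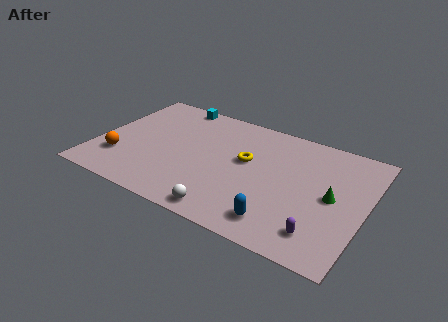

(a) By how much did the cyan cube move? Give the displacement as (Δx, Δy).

(1.0, 3.3)

The cyan cube was at about (2.6, 5.4) and moved to about (3.6, 8.7).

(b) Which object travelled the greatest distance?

the green cone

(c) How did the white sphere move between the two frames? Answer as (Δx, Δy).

(-1.1, -2.9)

From the two frames, the white sphere sits at roughly (9.0, 3.9) before and (7.9, 1.0) after.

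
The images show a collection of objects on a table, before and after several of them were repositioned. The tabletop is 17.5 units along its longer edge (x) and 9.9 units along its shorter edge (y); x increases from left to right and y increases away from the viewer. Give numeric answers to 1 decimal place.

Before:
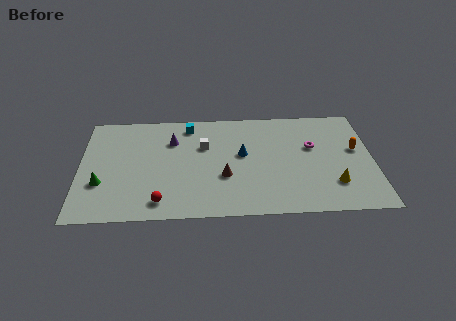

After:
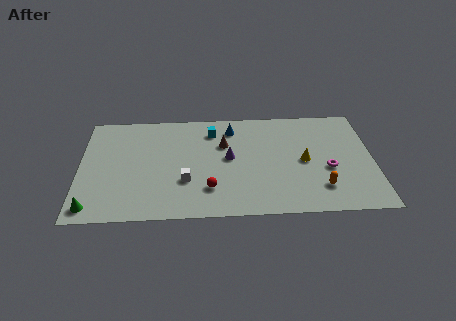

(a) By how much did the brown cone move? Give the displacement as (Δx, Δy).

(0.0, 3.0)

The brown cone was at about (8.6, 3.6) and moved to about (8.6, 6.6).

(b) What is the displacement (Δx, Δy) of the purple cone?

(3.4, -1.8)

From the two frames, the purple cone sits at roughly (5.5, 7.1) before and (8.9, 5.3) after.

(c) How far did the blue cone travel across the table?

2.6

The blue cone was near (9.7, 5.6) before and (9.1, 8.1) after, so it travelled √(0.6² + 2.5²) ≈ 2.6 units.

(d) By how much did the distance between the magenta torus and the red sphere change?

-2.9

Before: roughly 10.2 units apart; after: 7.3. That's 2.9 units closer together.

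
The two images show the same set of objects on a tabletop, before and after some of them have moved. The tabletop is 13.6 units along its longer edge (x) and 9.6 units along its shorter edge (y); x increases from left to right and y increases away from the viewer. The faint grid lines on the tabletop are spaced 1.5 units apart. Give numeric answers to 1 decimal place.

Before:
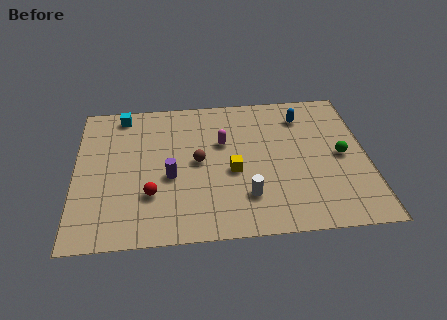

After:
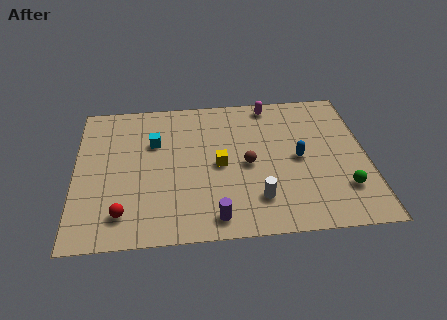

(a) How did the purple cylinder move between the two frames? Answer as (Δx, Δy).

(2.0, -2.8)

The purple cylinder was at about (4.4, 4.0) and moved to about (6.4, 1.2).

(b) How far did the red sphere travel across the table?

1.7

From (3.5, 2.9) to (2.2, 1.8), the red sphere covered √(1.3² + 1.1²) ≈ 1.7 units.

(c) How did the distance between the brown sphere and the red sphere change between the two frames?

+3.4

They were about 3.0 units apart before and 6.4 after — 3.4 units further apart.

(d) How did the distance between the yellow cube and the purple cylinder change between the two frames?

+0.5

They were about 2.9 units apart before and 3.4 after — 0.5 units further apart.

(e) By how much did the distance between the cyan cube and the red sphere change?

-0.9

The distance was about 5.7 in the first image and 4.8 in the second, so they moved 0.9 units closer together.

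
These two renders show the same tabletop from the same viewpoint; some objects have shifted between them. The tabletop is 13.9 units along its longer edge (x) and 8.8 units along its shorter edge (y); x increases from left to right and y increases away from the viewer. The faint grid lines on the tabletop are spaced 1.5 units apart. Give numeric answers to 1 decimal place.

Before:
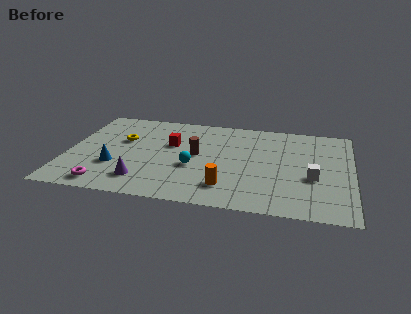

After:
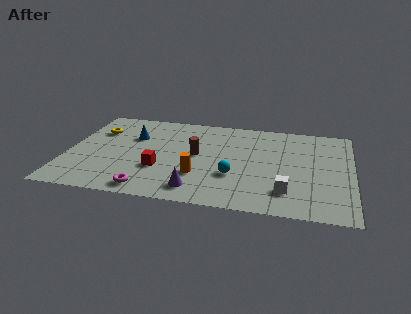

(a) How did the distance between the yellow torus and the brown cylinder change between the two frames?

+1.4

The distance was about 3.8 in the first image and 5.2 in the second, so they moved 1.4 units further apart.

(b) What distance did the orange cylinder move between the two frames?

1.6

The orange cylinder moved from about (7.9, 1.9) to (6.5, 2.7), a distance of √(1.4² + 0.8²) ≈ 1.6.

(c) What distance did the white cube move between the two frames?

1.9

From (12.0, 3.5) to (10.8, 2.0), the white cube covered √(1.2² + 1.5²) ≈ 1.9 units.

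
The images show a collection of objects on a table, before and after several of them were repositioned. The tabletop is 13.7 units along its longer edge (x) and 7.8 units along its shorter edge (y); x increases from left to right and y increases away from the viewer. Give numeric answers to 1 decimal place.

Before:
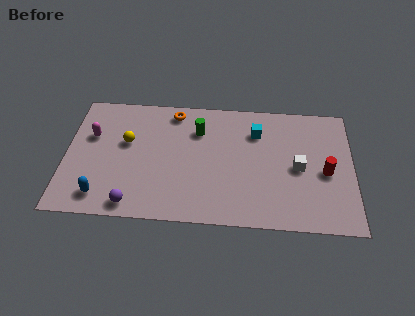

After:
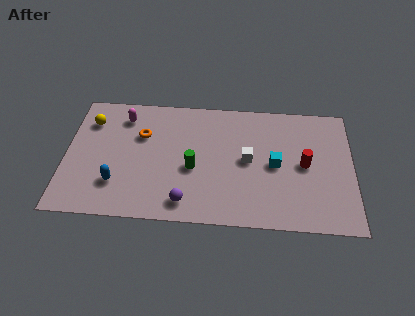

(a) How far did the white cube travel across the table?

2.4

From (11.1, 3.7) to (8.7, 4.0), the white cube covered √(2.4² + 0.3²) ≈ 2.4 units.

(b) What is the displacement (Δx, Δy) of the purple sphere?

(2.5, 0.3)

From the two frames, the purple sphere sits at roughly (3.3, 0.9) before and (5.8, 1.2) after.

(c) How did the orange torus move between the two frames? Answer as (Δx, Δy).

(-1.5, -1.6)

The orange torus was at about (5.1, 6.8) and moved to about (3.6, 5.2).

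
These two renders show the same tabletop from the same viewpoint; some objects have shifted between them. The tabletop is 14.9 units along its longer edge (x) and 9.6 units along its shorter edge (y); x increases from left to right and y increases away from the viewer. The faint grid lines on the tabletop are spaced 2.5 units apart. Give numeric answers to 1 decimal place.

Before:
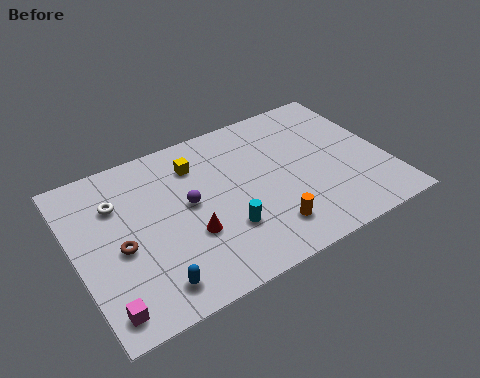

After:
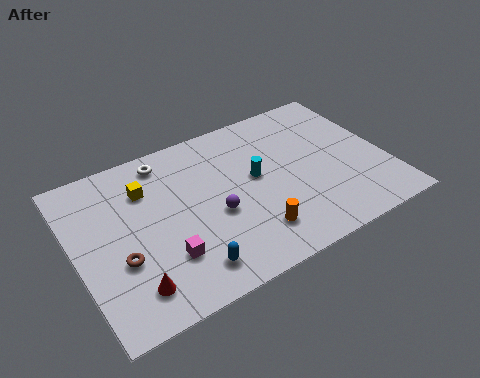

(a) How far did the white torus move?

2.9

The white torus moved from about (2.2, 6.8) to (4.7, 8.3), a distance of √(2.5² + 1.5²) ≈ 2.9.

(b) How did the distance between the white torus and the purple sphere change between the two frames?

+1.1

They were about 3.6 units apart before and 4.7 after — 1.1 units further apart.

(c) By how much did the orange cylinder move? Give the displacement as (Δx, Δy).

(-0.7, 0.1)

The orange cylinder was at about (8.7, 2.0) and moved to about (8.0, 2.1).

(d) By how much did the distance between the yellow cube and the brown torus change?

-1.3

The distance was about 5.2 in the first image and 3.9 in the second, so they moved 1.3 units closer together.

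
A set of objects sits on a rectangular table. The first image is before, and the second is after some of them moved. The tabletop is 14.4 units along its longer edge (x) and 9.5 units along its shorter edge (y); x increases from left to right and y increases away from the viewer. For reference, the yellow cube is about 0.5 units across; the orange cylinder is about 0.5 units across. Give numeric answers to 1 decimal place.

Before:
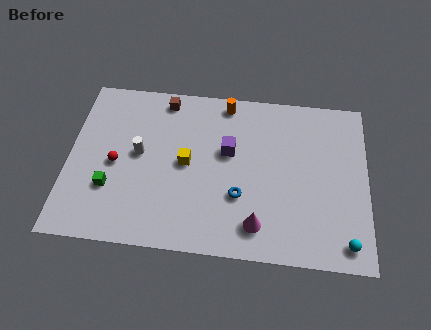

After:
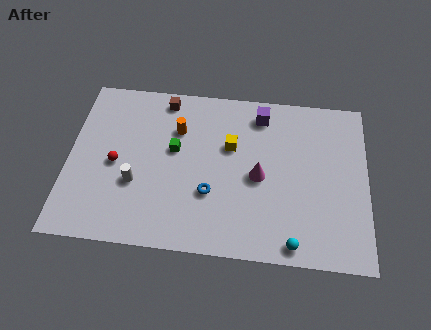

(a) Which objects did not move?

the red sphere and the brown cube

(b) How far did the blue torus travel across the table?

1.4

The blue torus was near (8.3, 3.2) before and (6.9, 3.2) after, so it travelled √(1.4² + 0.0²) ≈ 1.4 units.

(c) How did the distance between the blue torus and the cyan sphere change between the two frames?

-0.9

The distance was about 5.5 in the first image and 4.6 in the second, so they moved 0.9 units closer together.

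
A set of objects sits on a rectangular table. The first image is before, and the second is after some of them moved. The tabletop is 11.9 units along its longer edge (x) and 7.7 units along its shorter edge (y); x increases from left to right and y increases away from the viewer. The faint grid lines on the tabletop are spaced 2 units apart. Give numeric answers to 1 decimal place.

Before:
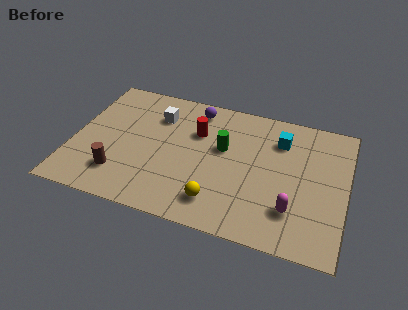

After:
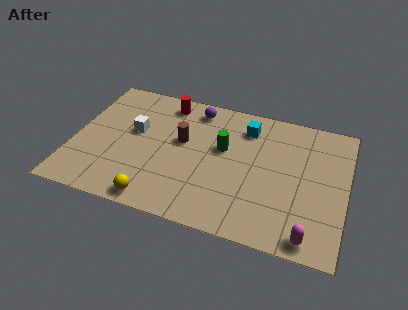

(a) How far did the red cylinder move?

2.1

The red cylinder was near (5.3, 5.2) before and (3.8, 6.6) after, so it travelled √(1.5² + 1.4²) ≈ 2.1 units.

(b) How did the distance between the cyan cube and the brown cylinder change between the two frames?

-4.7

Before: roughly 7.8 units apart; after: 3.1. That's 4.7 units closer together.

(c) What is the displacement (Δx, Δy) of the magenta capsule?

(0.8, -1.2)

From the two frames, the magenta capsule sits at roughly (9.7, 2.0) before and (10.5, 0.8) after.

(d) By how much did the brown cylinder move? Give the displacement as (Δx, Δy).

(2.5, 2.7)

The brown cylinder was at about (2.2, 1.8) and moved to about (4.7, 4.5).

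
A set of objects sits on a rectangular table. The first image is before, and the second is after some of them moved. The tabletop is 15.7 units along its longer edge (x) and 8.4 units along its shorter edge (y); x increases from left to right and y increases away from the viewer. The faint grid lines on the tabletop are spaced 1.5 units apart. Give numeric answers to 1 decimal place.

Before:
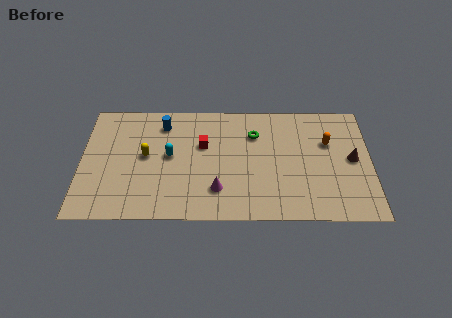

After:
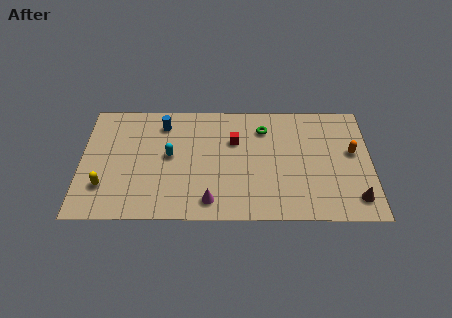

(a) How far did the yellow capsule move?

3.1

From (3.5, 4.5) to (1.3, 2.3), the yellow capsule covered √(2.2² + 2.2²) ≈ 3.1 units.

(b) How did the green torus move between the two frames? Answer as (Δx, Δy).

(0.5, 0.4)

The green torus started near (9.4, 6.1) and ended near (9.9, 6.5).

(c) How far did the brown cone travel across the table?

2.8

The brown cone was near (14.7, 4.3) before and (14.8, 1.5) after, so it travelled √(0.1² + 2.8²) ≈ 2.8 units.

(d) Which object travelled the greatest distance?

the yellow capsule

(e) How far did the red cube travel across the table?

1.7

The red cube moved from about (6.6, 5.3) to (8.3, 5.6), a distance of √(1.7² + 0.3²) ≈ 1.7.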